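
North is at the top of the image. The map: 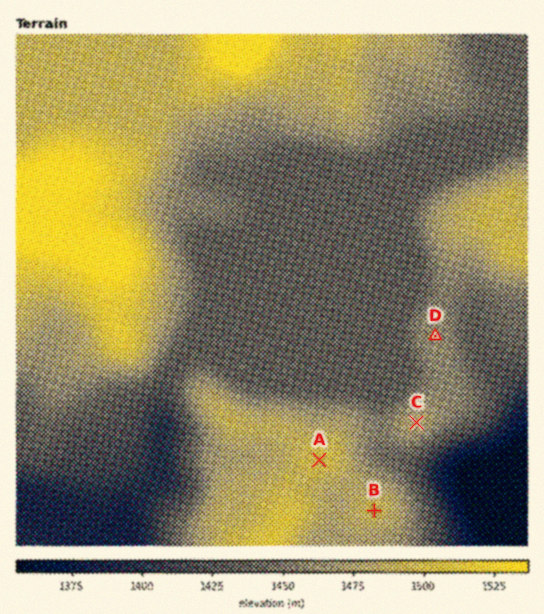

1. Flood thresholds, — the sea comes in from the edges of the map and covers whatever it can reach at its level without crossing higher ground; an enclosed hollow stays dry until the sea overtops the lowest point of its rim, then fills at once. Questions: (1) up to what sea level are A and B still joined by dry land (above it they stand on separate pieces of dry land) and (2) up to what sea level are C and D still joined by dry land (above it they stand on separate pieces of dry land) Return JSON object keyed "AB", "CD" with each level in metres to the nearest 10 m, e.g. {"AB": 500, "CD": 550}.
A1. {"AB": 1480, "CD": 1460}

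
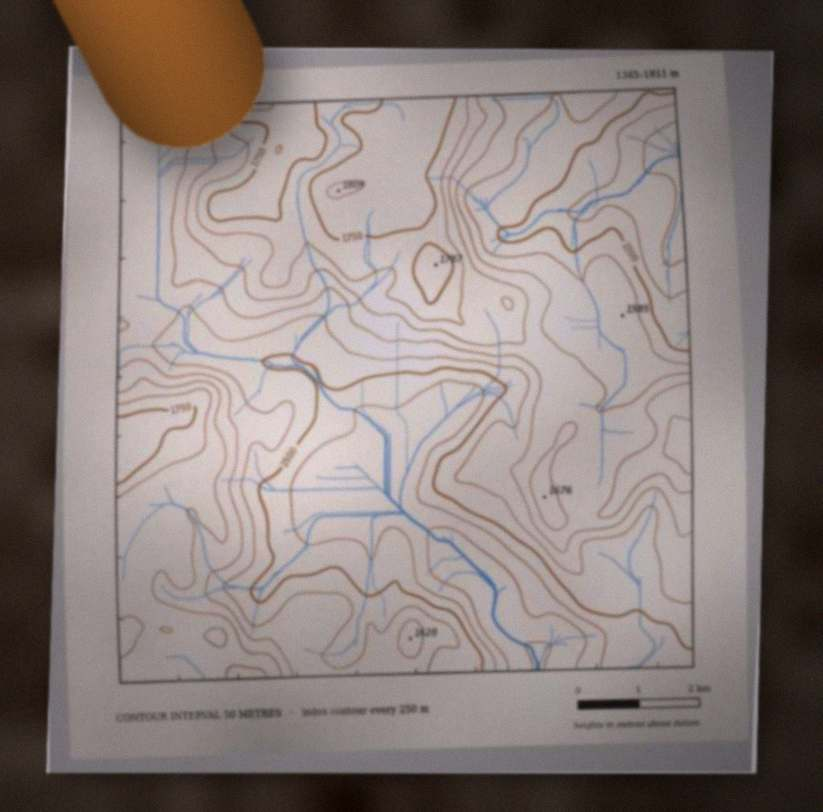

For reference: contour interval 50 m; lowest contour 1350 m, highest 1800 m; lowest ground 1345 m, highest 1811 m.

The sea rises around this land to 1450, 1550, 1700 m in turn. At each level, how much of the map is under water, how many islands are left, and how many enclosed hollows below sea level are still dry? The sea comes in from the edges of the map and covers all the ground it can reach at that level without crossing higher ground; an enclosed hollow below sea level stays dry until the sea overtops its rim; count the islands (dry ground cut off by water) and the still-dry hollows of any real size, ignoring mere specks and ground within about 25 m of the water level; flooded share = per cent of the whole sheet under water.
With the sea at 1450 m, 13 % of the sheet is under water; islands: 0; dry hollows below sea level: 0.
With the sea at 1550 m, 40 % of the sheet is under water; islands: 0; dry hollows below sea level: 0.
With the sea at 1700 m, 84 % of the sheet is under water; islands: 0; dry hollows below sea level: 0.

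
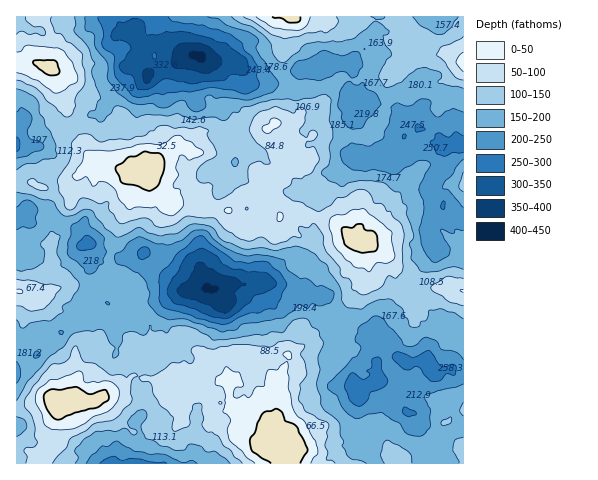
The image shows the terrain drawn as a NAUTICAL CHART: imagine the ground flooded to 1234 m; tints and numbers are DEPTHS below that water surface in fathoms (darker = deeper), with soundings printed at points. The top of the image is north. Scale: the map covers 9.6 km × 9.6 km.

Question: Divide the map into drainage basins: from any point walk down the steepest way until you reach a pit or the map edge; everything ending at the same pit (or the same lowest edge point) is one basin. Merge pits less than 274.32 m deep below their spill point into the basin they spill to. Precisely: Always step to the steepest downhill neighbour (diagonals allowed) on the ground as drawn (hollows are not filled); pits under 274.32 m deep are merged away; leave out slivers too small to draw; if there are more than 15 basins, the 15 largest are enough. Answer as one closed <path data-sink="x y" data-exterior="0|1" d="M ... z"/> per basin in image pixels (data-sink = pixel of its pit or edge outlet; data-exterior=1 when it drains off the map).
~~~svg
<path data-sink="200 57" data-exterior="0" d="M463 16l-446 0-1 167 13-1 12 6 19 2 4-1 11-12 9-5 6 0 9-8 31 8 9 0 10 9 4 11 14 14 6-4 20 1 11 8 6-3 20 3 8 7 13 4 8-2 17 2 5-7 5-3 27 2 9 5 7 0 22 17 10 3 4 6 17 3 12 16 5 10 5 4 13 3 13 7 10 0 11-4 12 7z"/><path data-sink="207 288" data-exterior="0" d="M102 164l-5 1-7 7-6 0-9 5-11 12-4 1-19-2-12-6-13 3 0 259 2 1 8 4 14 14 10-10 4-11 2-17 3-13-2-9 10-5 9 0 7 4 7 0 19-10 13-4 11-13 22 5 13 6 4-8 4-2 7 3 6 7 6 0 7-5-4-14 5-10 7 0 15 10 5-9 8 2 7-4 7-2 20 21 0 11 8 11 0 7-12 27 0 7 16 14 6 12 174-1 0-171-2-2-11-6-11 4-10 0-13-7-13-3-5-4-5-10-12-16-17-3-4-6-10-3-22-17-7 0-9-5-27-2-5 3-5 7-7 0-4-2-14 2-13-4-8-7-16-3-10 3-11-8-20-1-6 4-14-14-4-11-8-7-33-6z"/><path data-sink="132 463" data-exterior="1" d="M136 375l-3 0-11 13-13 4-19 10-7 0-7-4-9 0-8 3-2 2 2 9-3 13-2 17-4 11-10 10 249 0-2-8-8-9-20-3-20-13 0-16-6-4 0-8-3-6 0-17-10 2-7 11-5 3-8 0-6-9-5 0-8 12-9-3-3-9-7-4z"/>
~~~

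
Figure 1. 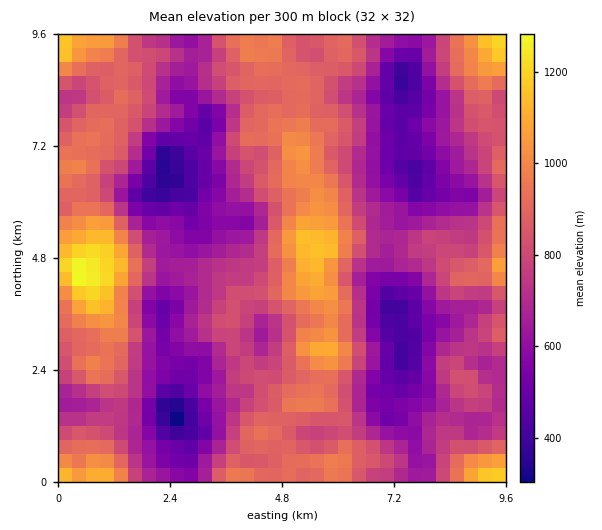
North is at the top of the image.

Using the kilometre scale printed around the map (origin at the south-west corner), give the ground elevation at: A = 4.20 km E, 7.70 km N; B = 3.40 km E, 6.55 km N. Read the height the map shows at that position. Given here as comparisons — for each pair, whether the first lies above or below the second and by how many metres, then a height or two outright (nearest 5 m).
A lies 340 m above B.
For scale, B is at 540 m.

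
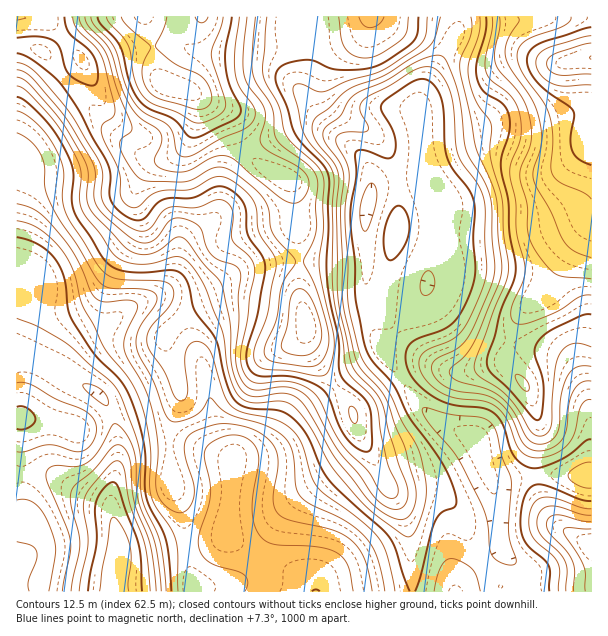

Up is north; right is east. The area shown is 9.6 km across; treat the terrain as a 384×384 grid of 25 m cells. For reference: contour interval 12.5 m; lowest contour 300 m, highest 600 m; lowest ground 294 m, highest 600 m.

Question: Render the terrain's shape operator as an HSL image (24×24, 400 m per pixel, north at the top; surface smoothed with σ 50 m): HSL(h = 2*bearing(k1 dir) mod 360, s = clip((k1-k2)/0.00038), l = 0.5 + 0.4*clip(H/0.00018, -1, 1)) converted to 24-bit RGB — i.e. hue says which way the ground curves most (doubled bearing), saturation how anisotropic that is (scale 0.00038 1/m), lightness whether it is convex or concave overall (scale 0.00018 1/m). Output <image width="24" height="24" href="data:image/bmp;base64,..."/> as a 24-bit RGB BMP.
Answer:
<image width="24" height="24" href="data:image/bmp;base64,Qk32BgAAAAAAADYAAAAoAAAAGAAAABgAAAABABgAAAAAAMAGAAATCwAAEwsAAAAAAAAAAAAAdHad4MaTjZVbJTpyJiuNMhxo2vCku9Kkg3evknukiHySinF/YFp0ZGt6aFp5kXdd6O+aT055U1RweK2MioKyUjyQLTl46+GVZ39h1cORvZKUKER7ExBCTyhj2fuflb9fX2JxkVpnl15Ug2dccWtkWmViXVVffptc4OuYVEiAZXqQXa1qdTZldx81OlEntvOCgaGSmM2RtI2TVC2PGwIxnoYxxf57mLdcSllph1iCp3Z7kHR/gG13a1JnYkJEj8EtoOxhQkB3daN5YJ+jPhuCtXXd0Pj7uu//orObsat5nF1GQSNUEwAz6N6yxO6shLKBPVSEVVaLp4WaqXOenV6TgESKoEyi2vXPd+amNT2HgbyVW06UJCt3d+Wtpu+sMUNjsq9RmEdBwU4xKWVvAAwz8vPV5u/QhoykSEGJUFyDhniKpmebsFGfikuRb8ui0frRiFXASU+ld6ePZDp1QV95dt4NeXkORDYepaZLcUVVyJ9+Sa23ABIzse9a7fKWeltYZEtoTVFic2xZc1RglT1vsFVXl/iSft5vbEyObJKqjFSKYTZ6rCNu+ZsATp4RKmlSnpGvW2y5vtXTonHRAQBSh91j781kdU1CbkY+PzghX3IyTFQ+dEpyvd2v2PvPTrWUVmupfTdodjc7Ry1QcRpr+e7SxO7qDC2ioKu4bpm8jbinqSGpTBhyi7ds3LWTd56+qwHJ3FFJLKRNMlZsTaqYtu+z4vLZVY/BRhA+WgcNflsbIRITJms44P/MrrZvJBdRqp2DgWNaeD4uPQ8jRXlQb6xovt2dY0StNABT+9XQvG5VHz4wCfsqkP+rmdmmlwWBWABP0XfSu6viUy3klv/n3fbVqEqIQSNdl3FBgERCgDZrflKwaafBjbJ9ntZ5ViZsCgNg79zd+NP4oa7usPS8I/8zGStFRwlCR17Xu9zslWXowZrln+Crs4ZYp0F/dDucg3plg2uJXVGQgMapM1TC28DTwJWHVilwEl92bsp01aSz1Ze46vXWfOvEHQMwPnB/QL6DVIRaSzVu0m143I1Ul39Gdl9RWWmHfZqiXFiomVqlo8BPGlg2Vqo+2GyQhj2sSYCcQ5xgmYRa1ceO6f/MaxuJMAVZd6l8UXxnVGxTKkdYoE2z8ra+yImcdoabSm55fYaaWD90mk992Hdcf3EzGksNRnIijFVWVphwUY2YdX2V0um2/fSzXxlvDhFVuKKAXGp4aXR1O2FrK2Rl1Jp63ZqavXilh0uReVxOWDdYcEdTxot3xpKrgrGRJ4qJh4hUgLFdL1A/ZpA42ew4/ORpOzarBQdMyqFwV3x9aW17UltzLjZSpJU32cJSn11fm3efblReXD1oYIh1lbFyv2hQu9mWKFGaTp+3nI++fD62eK53utCN6fetIpauBgA02K+VXpWkWWKHVFWINyJ/wZ9+vcuYjH+UloOGWFuKPUGmnnW1sEhrvtmTqd6PNCRGNKMuO2pZbE2BubyBs8J8+PvQIB+DAggxzcqNtHGqU1OFV1d/Hxlbzs+LwrSCjHdwjJyPY3ixM2KzWkvAwKnZ6eHR3UdngD93X8ZGHyo0V1w1lMlFsdOC6fWvYCqUBBEvjr5Ro2habFZ2ZkBcJhw3r9RcuKpvkKFwe4lecXSMRjdkUDctl5Mu18VYz3/UyJ7XvJCaHSeGf97grO/q1fHv3uHtvjz5JgZVfblWa12Kc0aDjjSIOJO2mdjBt5++uIiZlX2GdFNfTxxNiktPg9ufqOLBS0WT0VF805GCOI+hMdRJNNUsaNc8hVUaMwARjC2DgdCdV1CJRjeIkmC2ccirW5J8iltWu411k5moWy5UYC1efuGYf+ewjhAwbC4ITHUb38l7aKqsc9KkZtd+jHkyfRIvOZijd9nLilufb1aCNjN0qUtopb1VREJUjHNTocNpiJxzOBhQd9CmpfbHYRqCmQdq7+rcp+Dvu+bgoODff9DYuHvCbRFuw0drvKU0NzwMNFIURGZKOytTlUdNz6hpPDhKnZpDq9oraX46Glh+oPy1RLKaJwEygdiP1/TYicXCtpx/wa1nY3NBXh0qZSxgkHWj3mWv2HeybsNADC4aIUVUSZzD2Z61ZD63nZrQ5sTIfF24ptH/n9/eMAcjJwwad/5Ipt1RgHlPpoJAzsZSWoGBQzaOamuzYlqkrW+0zq7M7LjkbH/cALPADnOUznG7jbDWi+jyzMvy39H6iI8udhdJvADl0N/3oejDnsOMUFiIuIaAzNKfXIGPOEpxYmV0Ylh5kWmKtamSrZ+Zx9SsKSuUEyxFX28p0u5MP3kZPEYNdHsH"/>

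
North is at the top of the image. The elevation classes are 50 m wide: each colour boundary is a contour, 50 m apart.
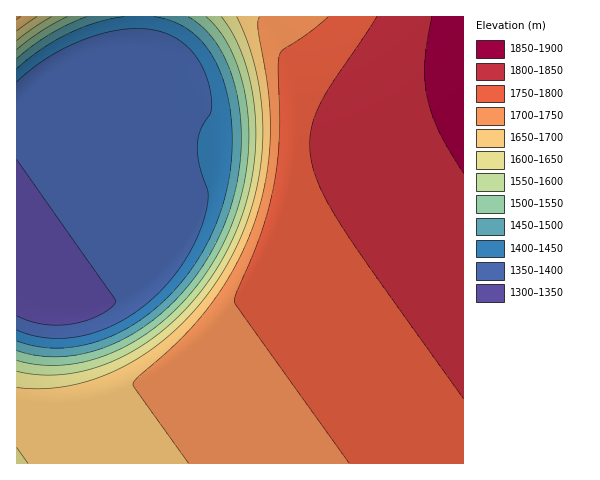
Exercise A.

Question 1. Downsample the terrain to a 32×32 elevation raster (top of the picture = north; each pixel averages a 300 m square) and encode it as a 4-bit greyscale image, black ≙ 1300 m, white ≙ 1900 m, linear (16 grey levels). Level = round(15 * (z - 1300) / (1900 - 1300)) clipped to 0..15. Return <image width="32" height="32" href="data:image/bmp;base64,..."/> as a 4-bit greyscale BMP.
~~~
<image width="32" height="32" href="data:image/bmp;base64,Qk12AgAAAAAAAHYAAAAoAAAAIAAAACAAAAABAAQAAAAAAAACAAATCwAAEwsAABAAAAAAAAAAAAAAABEREQAiIiIAMzMzAERERABVVVUAZmZmAHd3dwCIiIgAmZmZAKqqqgC7u7sAzMzMAN3d3QDu7u4A////AJmZmZqqqqqqq7u7u7vMzMyZmZmaqqqqqru7u7u8zMzMmZmZqqqqqqu7u7u7zMzMzJmZmqqqqqq7u7u7u8zMzMyZmZqqqqqqu7u7u7zMzMzMmZmZqqqqq7u7u7vMzMzMzYd3iJmqqru7u7u8zMzMzM1lVWZ4maq7u7u7vMzMzMzdRDNEVniau7u7u8zMzMzN3SIiIjRWiau7u7zMzMzM3d0REREiNGeau7u8zMzMzN3dERERESNGebu7zMzMzM3d3RERERESNGirvMzMzMzd3d0RERERIiNGirzMzMzM3d3dEREREiIiNXm8zMzMzd3d3RERERIiIiRorMzMzN3d3d0REREiIiIjV5vMzMzd3d3dERESIiIiI0abzMzN3d3d3REREiIiIiI1iszM3d3d3d4RESIiIiIiNXq8zN3d3d3eERIiIiIiIzR5vM3d3d3d7hESIiIiIiM0abzN3d3d3u4RIiIiIiIjNGm8zd3d3d7uEiIiIiIiIzRovM3d3d3u7hIiIiIiIiI0aLzN3d3d7u4iIiIiIiIiNGm8zN3d3e7uIiIiIiIiIjV5vMzd3d3u7iIiIiIiIiI1ebzMzd3d7u5DIiIiIiIjRoq8zM3d3e7uVDIiIiIiM1aKu8zM3d3u7nZUMiIiIzRnmru8zM3d7u6YdVQzMzRWeJqru7zM3d7u"/>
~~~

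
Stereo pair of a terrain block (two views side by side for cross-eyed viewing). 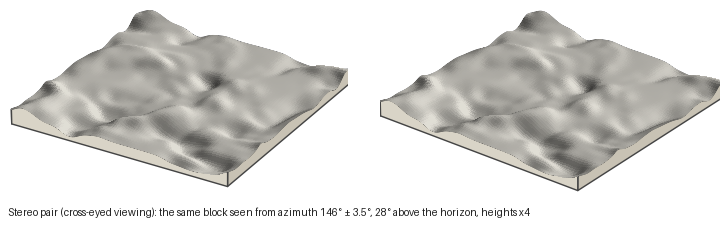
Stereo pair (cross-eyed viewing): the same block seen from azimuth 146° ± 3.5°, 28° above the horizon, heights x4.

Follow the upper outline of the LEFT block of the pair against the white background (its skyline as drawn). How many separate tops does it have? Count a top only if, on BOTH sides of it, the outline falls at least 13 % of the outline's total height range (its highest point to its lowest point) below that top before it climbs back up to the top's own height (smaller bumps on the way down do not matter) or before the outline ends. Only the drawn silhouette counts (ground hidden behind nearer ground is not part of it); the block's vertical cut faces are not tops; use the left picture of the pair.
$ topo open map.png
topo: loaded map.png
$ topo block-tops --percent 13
1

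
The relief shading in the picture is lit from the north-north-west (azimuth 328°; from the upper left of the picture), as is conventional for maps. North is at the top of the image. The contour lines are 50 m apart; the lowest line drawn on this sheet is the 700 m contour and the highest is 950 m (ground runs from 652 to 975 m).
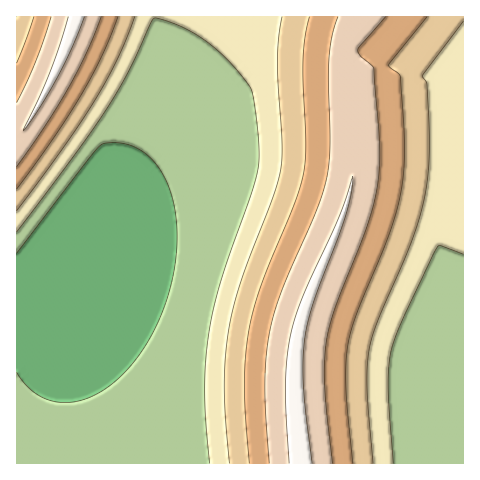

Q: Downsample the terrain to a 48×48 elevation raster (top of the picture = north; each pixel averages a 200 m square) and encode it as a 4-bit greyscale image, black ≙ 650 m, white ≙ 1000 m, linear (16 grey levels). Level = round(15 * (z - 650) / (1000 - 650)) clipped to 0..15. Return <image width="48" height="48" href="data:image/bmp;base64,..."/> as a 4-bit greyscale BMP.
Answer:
<image width="48" height="48" href="data:image/bmp;base64,Qk32BAAAAAAAAHYAAAAoAAAAMAAAADAAAAABAAQAAAAAAIAEAAATCwAAEwsAABAAAAAAAAAAAAAAABEREQAiIiIAMzMzAERERABVVVUAZmZmAHd3dwCIiIgAmZmZAKqqqgC7u7sAzMzMAN3d3QDu7u4A////ADMzMzMzMzMzM0RFZ4mrze3LqYdlRERERDMzMzMzMzMzM0RFZ4mrze3LqYdlRERERDMzMzMzMzMzMzRFZ4mrze3LqYdlRERERDMzMzMzMzMzMzRFZ4mrze3LqYdlRERERDMyIiMzMzMzMzRFZ4mrzd3LqYdlRERERDIiIiIjMzMzMzRWeJmrzdy7qYdlRERERCIiIiIiIzMzMzRWeJq8zdy6mYdlRERERCIiIiIiIjMzMzRWeJq8zdy6mIdlRERERCIiIiIiIiMzMzRWeJq8zdy6mHdlRERERCIiIiIiIiMzMzRWeJq8zdy6mHdlRERERCIiEREiIiIzMzRWeJqrzdy6mHdlRERERCIhERERIiIjMzNFZ4mrzdy6mIdlRERERCIREREREiIjMzNFZ4mrzdy6mYdlRERERCIRERERESIiMzNFZ4mrzdy7qYdlRERERCERERERESIiMzNFZ4mrzd3LqYdmVERERCERERERERIiIzNFZ4mrzd3LqYh2VERERCEREQABEREiIzNFZ4mqvN3Lqph2VURERCEREAAAEREiIzM0VniavN3Muph3ZURERCEREAAAAREiIjM0VniavM3cupmHZVRERCEREAAAARESIjM0Vniaq83cu6mHZlRERCEREAAAARESIjM0VneJq83cy6mIdlRERCEREAAAABESIjMzRWeJq7zdy6qYdmVERCEREAAAABESIjMzRWeJmrzdzLqYh2VERCIREAAAABESIjMzRVZ4mrvN3LqZh2VURDIREQAAARESIjMzRFZ4mavN3Luph3ZUREMhERAAARESIjMzNFZ3iavM3MupiHZURFQyEREAERESIjMzNEVniaq83cupmHZVRGVDERERERESIjMzREVniJq8zcuqmHZlRHZTIREREREiIjMzREVmeJq7zcy6mHdlRIdkMhEREREiIjMzRERWeJmrzcy6mIdlVJh1QyERERIiIzMzRERWeImrzdy6mYdlVKl2VDIhEiIiIzMzRERWd4mrzNy6mYdlVLqHZTIiIiIiMzM0RERWZ4mrvNy6mYdlVMqYdkMiIiIiMzM0RERWZ4mrvNy6mYdlVcuphlQyIiIjMzM0RERWZ4mrvNy6mYdlVdy6h2VDIiMzMzNERERWZ4mrvNy6mYdlVc3KmHZDMzMzMzNERERWd4mrvMy6mYdlVc3LqYZUMzMzMzRERERWd4mrvMy6mYdlVbzcuodlQzMzM0RERERWd4mrvMy6mIdlVbzduph2QzMzNERERERWeImrzMy6mIdlVavNy6l2VDM0RERERERWeImrzMu6mIdlVavN3KmHZURERERERERWeImrzMu6mHdlVZq83LqYZUREREREREVWeImrzMupiHdmVZq83cqYdlREREREREVWeImrvMqpmId2ZYm83cupdlREREREREVWeImrvLqpmIh3Zomrzdyph2REREREREVWd4mqvMuqmYh3Znmrzdy6h2VEREREREVWd4mqvMu6qZiHdnibzdy6mHVERERERVVWZ4mavMy7qpmIdw=="/>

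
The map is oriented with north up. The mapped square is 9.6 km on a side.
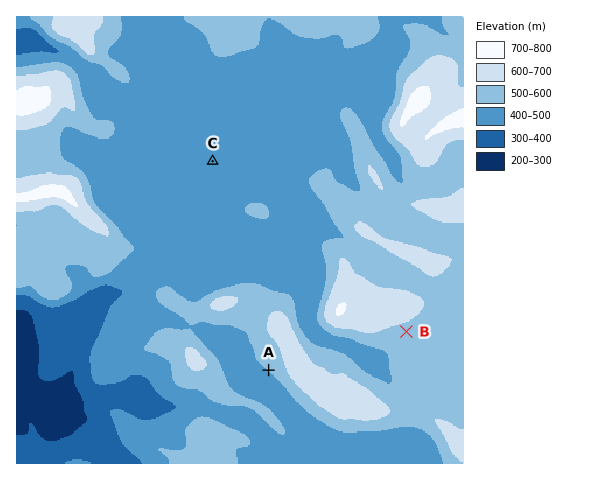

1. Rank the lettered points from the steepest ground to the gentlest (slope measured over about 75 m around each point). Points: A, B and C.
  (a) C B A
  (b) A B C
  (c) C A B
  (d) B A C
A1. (b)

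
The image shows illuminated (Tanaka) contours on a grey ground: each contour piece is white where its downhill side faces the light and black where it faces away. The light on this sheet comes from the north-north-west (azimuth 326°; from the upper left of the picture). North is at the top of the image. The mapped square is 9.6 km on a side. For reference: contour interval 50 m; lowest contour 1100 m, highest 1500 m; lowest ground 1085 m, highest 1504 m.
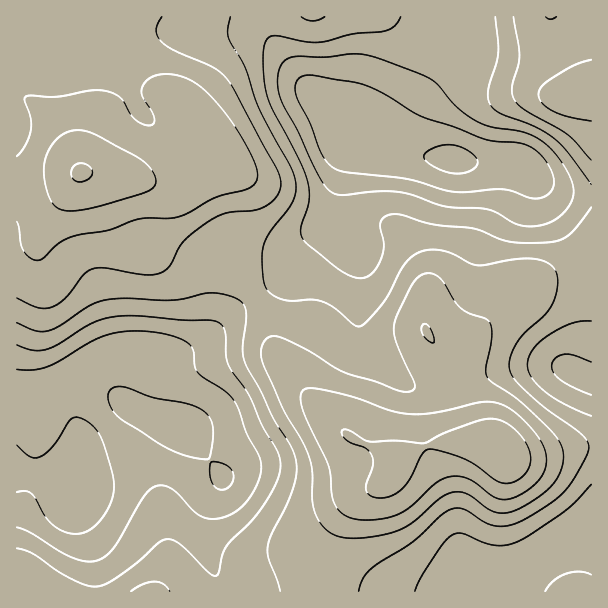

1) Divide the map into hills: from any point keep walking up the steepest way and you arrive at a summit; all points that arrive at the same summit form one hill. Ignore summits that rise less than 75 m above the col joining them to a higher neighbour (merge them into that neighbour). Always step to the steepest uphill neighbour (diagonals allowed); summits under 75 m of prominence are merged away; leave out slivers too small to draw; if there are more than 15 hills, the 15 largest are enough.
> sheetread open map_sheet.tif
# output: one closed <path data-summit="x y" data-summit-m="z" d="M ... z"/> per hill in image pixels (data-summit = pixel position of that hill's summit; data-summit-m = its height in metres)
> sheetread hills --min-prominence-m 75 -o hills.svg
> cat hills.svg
<path data-summit="81 173" data-summit-m="1504" d="M464 16l-448 1 1 575 205-1-14-39-2-28 8-27 9-20-29-37-11-12-55-25-7-7-3-7 2-14 4-9 10-8 9-3 36-1 19-8 44-42 39-24 9-10 17-24 24-22 3-6 6-38 10-34 7-4 38 10 8 0 3-21 9-21 45-57 4-21z"/><path data-summit="501 452" data-summit-m="1500" d="M357 142l-7 4-4 10-12 62-3 6-24 22-17 24-9 10-39 24-44 42-19 8-36 1-9 3-10 8-6 14 2 13 8 10 55 25 11 12 29 37-9 20-8 27 2 28 14 40 246 0 4-11 8-9 17-7 36-9 59-35 0-245-40-61-17-39-11-12-9-2-41 1-33-6-28-1z"/><path data-summit="591 90" data-summit-m="1385" d="M591 16l-126 0-2 28-3 9-45 57-9 21-3 21 10 4 28 1 33 6 41-1 13 6 12 13 14 9 15 4 22 2z"/>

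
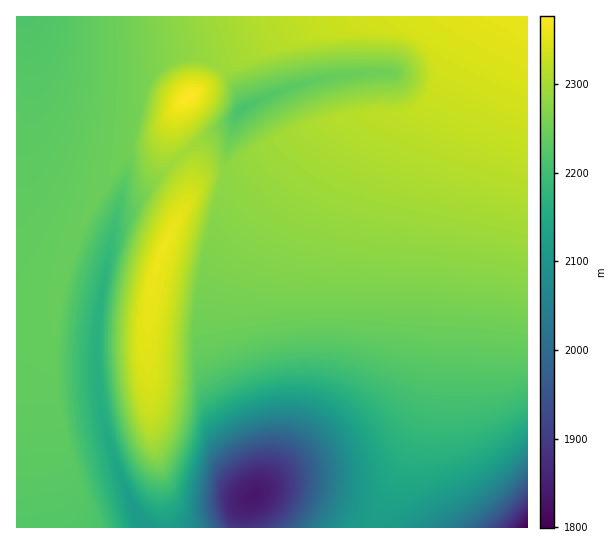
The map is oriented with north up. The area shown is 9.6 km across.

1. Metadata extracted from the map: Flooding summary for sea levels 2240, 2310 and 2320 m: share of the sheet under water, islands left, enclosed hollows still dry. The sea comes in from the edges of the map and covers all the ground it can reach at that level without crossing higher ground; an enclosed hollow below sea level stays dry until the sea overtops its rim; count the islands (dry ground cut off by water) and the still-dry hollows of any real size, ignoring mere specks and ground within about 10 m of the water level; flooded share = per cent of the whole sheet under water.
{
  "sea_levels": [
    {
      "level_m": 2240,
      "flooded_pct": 42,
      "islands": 0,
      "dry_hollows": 1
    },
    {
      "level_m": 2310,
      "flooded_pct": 84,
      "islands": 2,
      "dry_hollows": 0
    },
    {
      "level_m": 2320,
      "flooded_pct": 88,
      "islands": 2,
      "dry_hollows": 0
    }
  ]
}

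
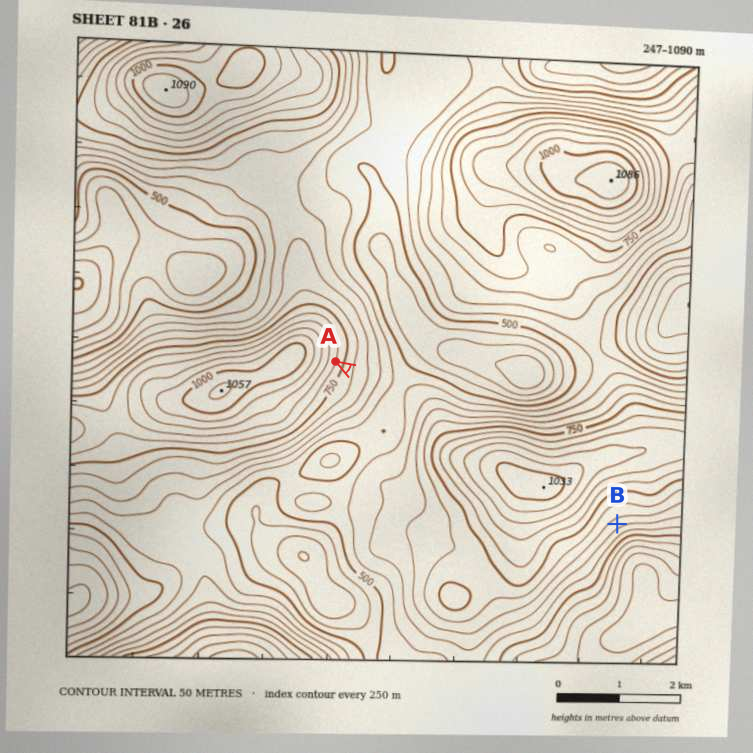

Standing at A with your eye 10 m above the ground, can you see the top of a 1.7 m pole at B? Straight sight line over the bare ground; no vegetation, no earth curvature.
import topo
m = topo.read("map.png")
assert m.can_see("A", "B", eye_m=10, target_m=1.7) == False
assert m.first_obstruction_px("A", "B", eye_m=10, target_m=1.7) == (452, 429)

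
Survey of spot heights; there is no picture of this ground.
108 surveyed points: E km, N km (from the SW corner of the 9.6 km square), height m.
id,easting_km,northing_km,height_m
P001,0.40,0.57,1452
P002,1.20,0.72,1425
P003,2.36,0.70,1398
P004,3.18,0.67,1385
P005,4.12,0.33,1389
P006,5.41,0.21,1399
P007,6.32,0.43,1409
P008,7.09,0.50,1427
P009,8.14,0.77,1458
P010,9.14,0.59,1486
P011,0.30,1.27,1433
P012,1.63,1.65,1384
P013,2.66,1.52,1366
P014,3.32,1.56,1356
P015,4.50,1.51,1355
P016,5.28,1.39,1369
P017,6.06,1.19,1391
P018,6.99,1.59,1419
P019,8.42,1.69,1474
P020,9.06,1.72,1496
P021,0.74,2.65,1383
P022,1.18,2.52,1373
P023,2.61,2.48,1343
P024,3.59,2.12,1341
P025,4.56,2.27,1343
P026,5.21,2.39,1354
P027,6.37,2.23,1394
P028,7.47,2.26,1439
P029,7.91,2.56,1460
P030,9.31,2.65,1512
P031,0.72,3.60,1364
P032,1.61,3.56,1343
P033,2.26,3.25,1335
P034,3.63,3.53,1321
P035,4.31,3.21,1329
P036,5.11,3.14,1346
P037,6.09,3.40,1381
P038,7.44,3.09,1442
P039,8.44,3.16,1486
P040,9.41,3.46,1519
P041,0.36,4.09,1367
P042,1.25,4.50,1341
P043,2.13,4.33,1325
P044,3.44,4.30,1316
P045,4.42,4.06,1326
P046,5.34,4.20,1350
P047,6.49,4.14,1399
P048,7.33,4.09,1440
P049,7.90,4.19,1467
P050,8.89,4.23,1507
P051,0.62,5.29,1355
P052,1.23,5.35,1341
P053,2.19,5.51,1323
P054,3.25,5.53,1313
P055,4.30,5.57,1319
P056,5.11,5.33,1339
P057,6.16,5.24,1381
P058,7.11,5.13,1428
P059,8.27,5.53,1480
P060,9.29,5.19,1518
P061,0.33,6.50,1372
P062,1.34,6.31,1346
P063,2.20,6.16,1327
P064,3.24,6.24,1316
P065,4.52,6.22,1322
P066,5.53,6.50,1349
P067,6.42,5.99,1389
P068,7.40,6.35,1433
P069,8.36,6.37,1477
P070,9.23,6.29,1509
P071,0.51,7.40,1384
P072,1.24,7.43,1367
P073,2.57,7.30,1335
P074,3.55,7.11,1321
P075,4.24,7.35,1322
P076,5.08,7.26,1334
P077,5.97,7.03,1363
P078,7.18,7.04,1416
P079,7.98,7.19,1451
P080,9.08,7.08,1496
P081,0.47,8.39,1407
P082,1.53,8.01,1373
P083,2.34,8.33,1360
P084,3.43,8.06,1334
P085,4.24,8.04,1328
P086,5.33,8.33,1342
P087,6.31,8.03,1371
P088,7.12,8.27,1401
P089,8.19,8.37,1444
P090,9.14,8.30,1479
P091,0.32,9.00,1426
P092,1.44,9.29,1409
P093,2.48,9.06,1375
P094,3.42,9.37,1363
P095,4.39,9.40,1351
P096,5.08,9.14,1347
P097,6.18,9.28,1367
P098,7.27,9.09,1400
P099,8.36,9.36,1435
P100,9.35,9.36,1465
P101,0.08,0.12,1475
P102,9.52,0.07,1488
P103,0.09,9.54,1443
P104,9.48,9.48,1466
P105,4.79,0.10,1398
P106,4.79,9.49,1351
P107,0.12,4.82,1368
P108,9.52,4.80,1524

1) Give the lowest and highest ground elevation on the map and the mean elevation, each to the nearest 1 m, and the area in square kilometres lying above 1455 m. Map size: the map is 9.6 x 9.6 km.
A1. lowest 1313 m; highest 1525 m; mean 1391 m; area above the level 15.7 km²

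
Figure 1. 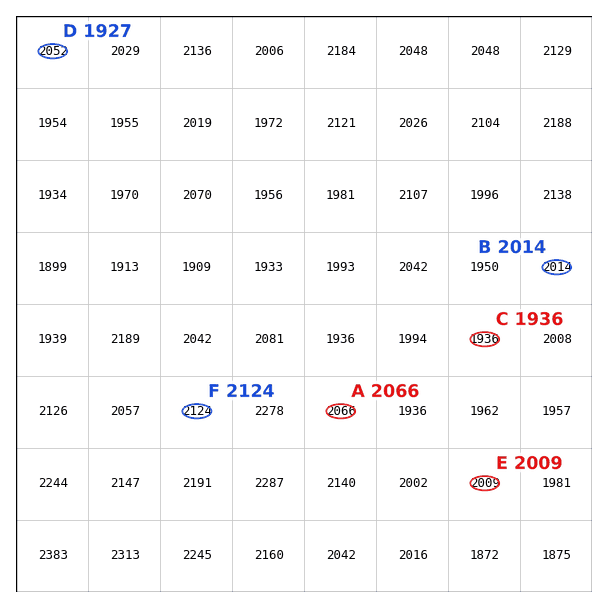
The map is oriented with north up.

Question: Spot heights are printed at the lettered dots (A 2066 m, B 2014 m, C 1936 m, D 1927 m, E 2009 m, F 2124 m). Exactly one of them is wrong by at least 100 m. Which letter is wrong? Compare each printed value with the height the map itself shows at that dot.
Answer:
D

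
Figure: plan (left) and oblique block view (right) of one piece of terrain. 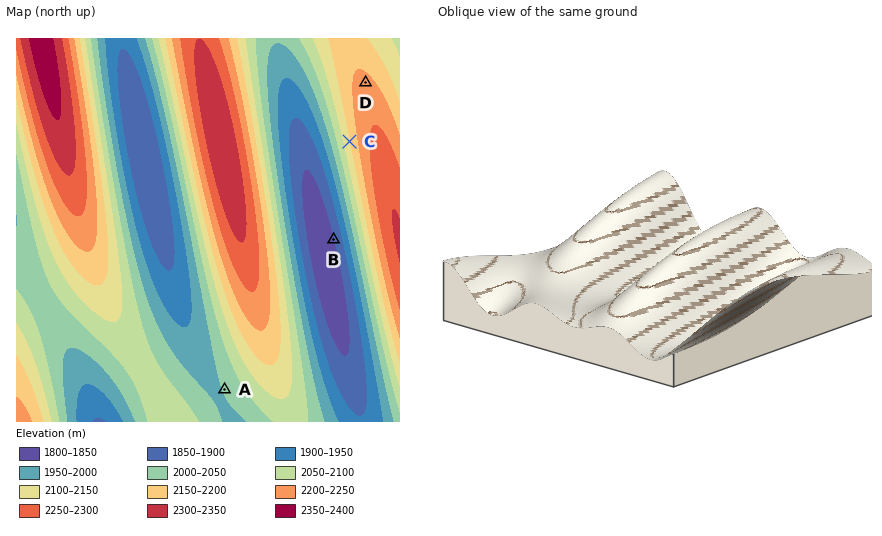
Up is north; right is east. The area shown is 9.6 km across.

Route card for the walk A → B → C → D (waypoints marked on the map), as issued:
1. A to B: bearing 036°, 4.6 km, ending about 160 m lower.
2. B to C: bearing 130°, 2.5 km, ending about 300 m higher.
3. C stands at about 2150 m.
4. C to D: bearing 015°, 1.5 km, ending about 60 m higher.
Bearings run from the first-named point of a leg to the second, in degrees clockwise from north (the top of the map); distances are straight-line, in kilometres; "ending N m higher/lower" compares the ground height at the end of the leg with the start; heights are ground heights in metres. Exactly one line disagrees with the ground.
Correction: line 2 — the bearing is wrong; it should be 009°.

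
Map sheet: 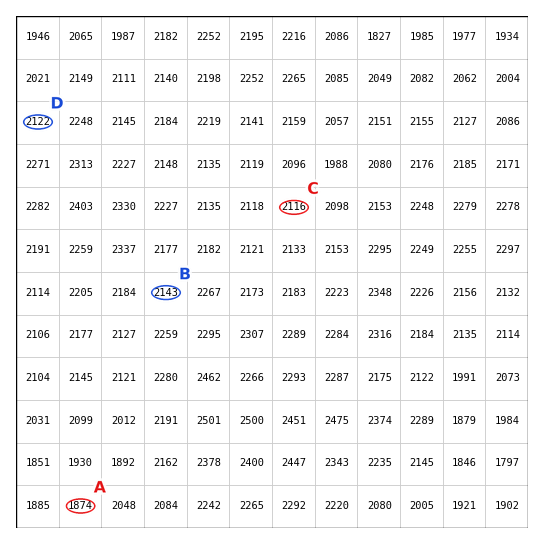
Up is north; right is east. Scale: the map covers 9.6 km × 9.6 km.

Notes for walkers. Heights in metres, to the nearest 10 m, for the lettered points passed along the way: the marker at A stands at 1870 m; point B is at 2140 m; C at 2120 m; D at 2120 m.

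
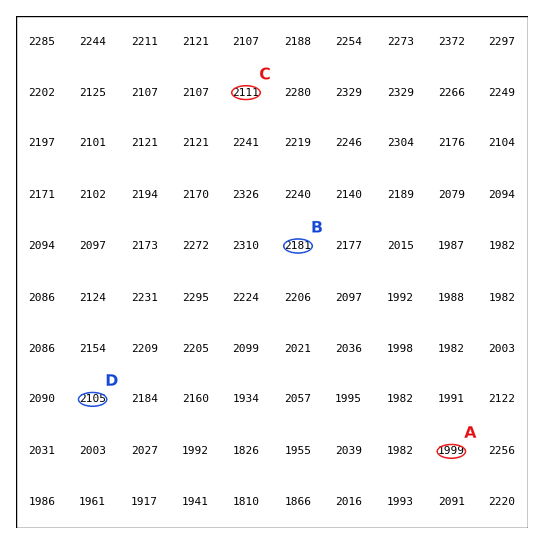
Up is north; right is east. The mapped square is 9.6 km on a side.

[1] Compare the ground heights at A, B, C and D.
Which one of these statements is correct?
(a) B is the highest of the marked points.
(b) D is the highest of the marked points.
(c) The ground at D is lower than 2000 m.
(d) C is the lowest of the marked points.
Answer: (a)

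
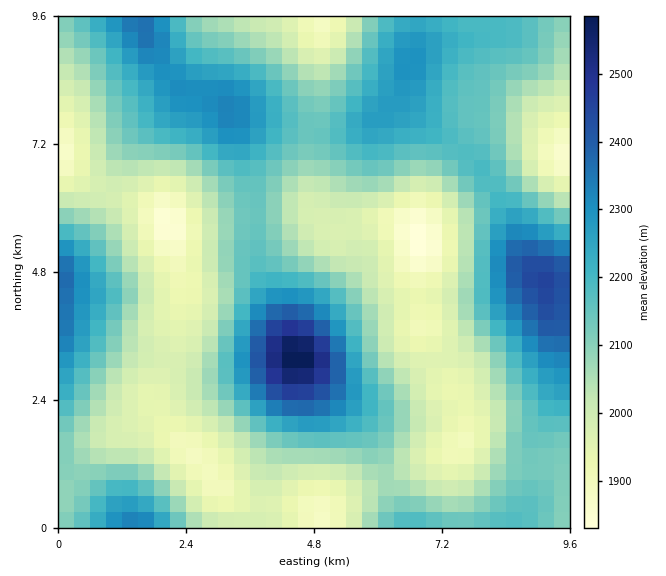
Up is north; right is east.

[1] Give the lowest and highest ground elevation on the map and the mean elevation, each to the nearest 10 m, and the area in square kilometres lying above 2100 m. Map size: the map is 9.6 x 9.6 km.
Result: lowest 1820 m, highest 2600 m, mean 2110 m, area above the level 47.3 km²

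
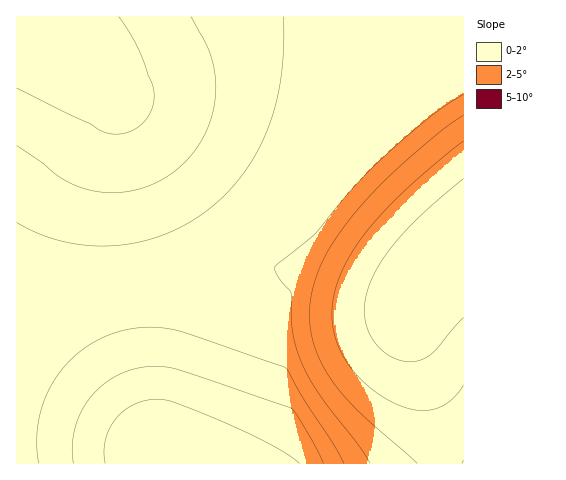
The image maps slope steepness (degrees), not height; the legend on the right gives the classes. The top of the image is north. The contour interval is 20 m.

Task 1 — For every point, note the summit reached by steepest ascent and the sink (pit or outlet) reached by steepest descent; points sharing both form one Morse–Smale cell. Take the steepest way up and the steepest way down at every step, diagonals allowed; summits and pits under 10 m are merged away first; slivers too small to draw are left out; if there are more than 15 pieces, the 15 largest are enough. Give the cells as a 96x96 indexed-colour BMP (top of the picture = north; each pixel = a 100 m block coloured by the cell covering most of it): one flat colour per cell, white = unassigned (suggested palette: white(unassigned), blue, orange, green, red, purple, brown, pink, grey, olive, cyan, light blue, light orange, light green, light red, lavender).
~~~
<image width="96" height="96" href="data:image/bmp;base64,Qk12EgAAAAAAAHYAAAAoAAAAYAAAAGAAAAABAAQAAAAAAAASAAATCwAAEwsAABAAAAAAAAAA////ALR3HwAOf/8ALKAsACgn1gC9Z5QAS1aMAMJ34wB/f38AIr28AM++FwDox64AeLv/AIrfmACWmP8A1bDFACIiIiIiIiIiIiIiIiIiIiIiIiIiIiIiIiIiIiIiIiIiIiIiIiIiIiIiIiIiIiIiIiIiIiIiIiIiIiIiIiIiIiIiIiIiIiIiIiIiIiIiIiIiIiIiIiIiIiIiIiIiIiIiIiIiIiIiIiIiIiIiIiIiIiIiIiIiIiIiIiIiIiIiIiIiIiIiIiIiIiIiIiIiIiIiIiIiIiIiIiIiIiIiIiIiIiIiIiIiIiIiIiIiIiIiIiIiIiIiIiIiIiIiIiIiIiIiIiIiIiIiIiIiIiIiIiIiIiIiIiIiIiIiIiIiIiIiIiIiIiIiIiIiIiIiIiIiIiIiIiIiIiIiIiIiIiIiIiIiIiIiIiIiIiIiIiIiIiIiIiIiIiIiIiIiIiIiIiIiIiIiIiIiIiIiIiIiIiIiIiIiIiIiIiIiIiIiIiIiIiIiIiIiIiIiIiIiIiIiIiIiIiIiIiIiIiIiIiIiIiIiIiIiIiIiIiIiIiIiIiIiIiIiIiIiIiIiIiIiIiIiIiIiIiIiIiIiIiIiIiIiIiIiIiIiIiIiIiIiIiIiIiIiIiIiIiIiIiIiIiIiIiIiIiIiIiIiIiIiIiIiIiIiIiIiIiIiIiIiIiIiIiIiIiIiIiIiIiIiIiIiIiIiIiIiIiIiIiIiIiIiIiIiIiIiIiIiIiIiIiIiIiIiIiIiIiIiIiIiIiIiIiIiIiIiIiIiIiIiIiIiIiIiIiIiIiIiIiIiIiIiIiIiIiIiIiIiIiIiIiIiIiIiIiIiIiIiIiIiIiIiIiIiIiIiIiIiIiIiIiIiIiIiIiIiIiIiIiIiIiIiIiIiIiIiIiIiIiIiIiIiIiIiIiIiIiIiIiIiIiIiIiIiIiIiIiIiIiIiIiIiIiIiIiIiIiIiIiIiIiIiIiIiIiIiIiIiIiIiIiIiIiIiIiIiIiIiIiIiIiIiIiIiIiIiIiIiIiIiIiIiIiIiIiIiIiIiIiIiIiIiIiIiIiIiIiIiIiIiIiIiIiIiIiIiIiIiIiIiIiIiIiIiIiIiIiIiIiIiIiIiIiIiIiIiIiIiIiIiIiIiIiIiIiIiIiIiIiIiIiIiIiIiIiIiIiIiIiIiIiIiIiIiIiIiIiIiIiIiIiIiIiIiIiIiIiIiIiIiIiIiIiIiIiIiIiIiIiIiIiIiIiIiIiIiIiIiIiIiIiIiIiIiIiIiIiIiIiIiIiIiIiIiIiIiIiIiIiIiIiIiIiIiIiIiIiIiIiIiIiIiIiIiIiIiIiIiIiIiIiIiIiIiIiIiIiIiIiIiIiIiIiIiIiIiIiIiIiIiIiIiIiIiIiIiIiIiIiIiIiIiIiIiIiIiIiIiIiIiIiIiIiIiIiIiIiIiIiIiIiIiIiIiIiIiIiIiIiIiIiIiIiIiIiIiIiIiIiIiIiIiIiIiIiIiIiIiIiIiIiIiIiIiIiIiIiIiIiIiIiIiIiIiIiIiIiIiIiIiIiIiIiIiIiIiIiIiIiIiIiIiIiIiIiIiIiIiIiIiIiIiIiIiIiIiIiIiIiIiIiIiIiIiIiIiIiIiIiIiIiIiIiIiIiIiIiIiIiIiIiIiIiIiIiIiIiIiIiIiIiIiIiIiIiIiIiIiIiIiIiIiIiIiIiIiIiIiIiIiIiIiIiIiIiIiIiIiIiIiIiIiIiIiIiIiIiIiIiIiIiIiIiIiIiIiIiIiIiIiIiIiIiIiIiIiIiIiIiIiIiIiIiIiIiIiIiIiIiIiIiIiIiIiIiIiIiIiIiIiIiIiIiIiIiIiIiIiIiIiIiIiIiIiIiIiIiIiIiIiIiIiIiIiIiIiIiIiIiIiIiIiIiIiIiIiIiIiIiIiIiIiIiIiIiIiIiIiIiIiIiIiIiIiIiIiIiIiIiIiIiIiIiIiIiIiIiIiIiIiIiIiIiIiIiIiIiIiIiIiIiIiIiIiIiIiIiIiIiIiIiIiIiIiIiIiIiIiIiIiIiIiIiIiIiIiIiIiIiIiIiIiIiIiIiIiIiIiIiIiIiIiIiIiIiIiIiIiIiIiIiIiIiIiIiIiIiIiIiIiIiIiIiIiIiIiIiIiIiIiIiIiIiIiIiIiIiIiIiIiIiIiIiIiIiIiIiIiIiIiIiIiIiIiIiIiIiIiIiIiIiIiIiIiIiIiIiIiIiIiIiIiIiIiIiIiIiIiIiIiIiIiIiIiIiIiIiIiIiIiIiIiIiIiIiIiIiIiIiIiIiIiIiIiIiIiIiIiIhERIiIiIiIiIiIiIiIiIiIiIiIiIiIiIiIiIiIiIiIiIiIiIiIiIiIiIiIiIiIiIhERERESIiIiIiIiIiIiIiIiIiIiIiIiIiIiIiIiIiIiIiIiIiIiIiIiIiIiIiIiIhEREREREREiIiIiIiIiIiIiIiIiIiIiIiIiIiIiIiIiIiIiIiIiIREREREiIiIiIhEREREREREREREiIiIiIiIiIiIiIiIiIiIiIiIiIiIiIiIiIiIRERERERESIiIiIhERERERERERERERERESIiIiIiIiIiIiIiIiIiIiIiIiIiIiIRERERERERERIiIiIhEREREREREREREREREREREREREiIiIiIiIiIiIiIiIiIiIREREREREREREREiIiIhERERERERERERERERERERERERERERERESIiIiIiIiIiIRERERERERERERERESIiIhERERERERERERERERERERERERERERERERERERIiIiIRERERERERERERERERERIiIhEREREREREREREREREREREREREREREREREREREREREREREREREREREREREREREiIhERERERERERERERERERERERERERERERERERERERERERERERERERERERERERERESIhERERERERERERERERERERERERERERERERERERERERERERERERERERERERERERERIhEREREREREREREREREREREREREREREREREREREREREREREREREREREREREREREREhEREREREREREREREREREREREREREREREREREREREREREREREREREREREREREREREREREREREREREREREREREREREREREREREREREREREREREREREREREREREREREREREREREREREREREREREREREREREREREREREREREREREREREREREREREREREREREREREREREREREREREREREREREREREREREREREREREREREREREREREREREREREREREREREREREREREREREREREREREREREREREREREREREREREREREREREREREREREREREREREREREREREREREREREREREREREREREREREREREREREREREREREREREREREREREREREREREREREREREREREREREREREREREREREREREREREREREREREREREREREREREREREREREREREREREREREREREREREREREREREREREREREREREREREREREREREREREREREREREREREREREREREREREREREREREREREREREREREREREREREREREREREREREREREREREREREREREREREREREREREREREREREREREREREREREREREREREREREREREREREREREREREREREREREREREREREREREREREREREREREREREREREREREREREREREREREREREREREREREREREREREREREREREREREREREREREREREREREREREREREREREREREREREREREREREREREREREREREREREREREREREREREREREREREREREREREREREREREREREREREREREREREREREREREREREREREREREREREREREREREREREREREREREREREREREREREREREREREREREREREREREREREREREREREREREREREREREREREREREREREREREREREREREREREREREREREREREREREREREREREREREREREREREREREREREREREREREREREREREREREREREREREREREREREREREREREREREREREREREREREREREREREREREREREREREREREREREREREREREREREREREREREREREREREREREREREREREREREREREREREREREREREREREREREREREREREREREREREREREREREREREREREREREREREREREREREREREREREREREREREREREREREREREREREREREREREREREREREREREREREREREREREREREREREREREREREREREREREREREREREREREREREREREREREREREREREREREREREREREREREREREREREREREREREREREREREREREREREREREREREREREREREREREREREREREREREREREREREREREREREREREREREREREREREREREREREREREREREREREREREREREREREREREREREREREREREREREREREREREREREREREREREREREREREREREREREREREREREREREREREREREREREREREREREREREREREREREREREREREREREREREREREREREREREREREREREREREREREREREREREREREREREREREREREREREREREREREREREREREREREREREREREREREREREREREREREREREREREREREREREREREREREREREREREREREREREREREREREREREREREREREREREREREREREREREREREREREREREREREREREREREREREREREREREREREREREREREREREREREREREREREREREREREREREREREREREREREREREREREREREREREREREREREREREREREREREREREREREREREREREREREREREREREREREREREREREREREREREREREREREREREREREREREREREREREREREREREREREREREREREREREREREREREREREREREREREREREREREREREREREREREREREREREREREREREREREREREREREREREREREREREREREREREREREREREREREREREREREREREREREREREREREREREREREREREREREREREREREREREREREREREREREREREREREREREREREREREREREREREREREREREREREREREREREREREREREREREREREREREREREREREREREREREREREREREREREREREREREREREREREREREREREREREREREREREREREREREREREREREREREREREREREREREREREREREREREREREREREREREREREREREREREREREREREREREREREREREREREREREREREREREREREREREREREREREREREREREREREREREREREREREREREREREREREREREREREREREREREREREREREREREREREREREREREREREREREREREREREREREREREREREREREREREREREREREREREREREREREREREREREREREREREREREREREREREREREREREREREREREREREREREREREREREREREREREREREREREREREREREREREREREREREREREREREREREREREREREREREREREREREREREREREREREREREREREREREREREREREREREREREREREREREREREREREREREREREREREREREREREREREREREREREREREREREREREREREREREREREREREREREREREREREREREREREREREREREREREREREREREREREREREREREREREREREREREREREREREREREREREREREREREREREREREREREREREREREREREREREREREREREREREREREREREREREREREREREREREREREREREREREREREREREREREREREREREREREREREREREREREREREREREREREREREREREREREREREREREREREREREREREREREREREREREREREREREREREREREREREREREREREREREREREREREREREREREREREREREREREREREREREREREREREREREREREREREREREREREREREREREREREREREREREREREREREREREREREREREREREREREREREQ=="/>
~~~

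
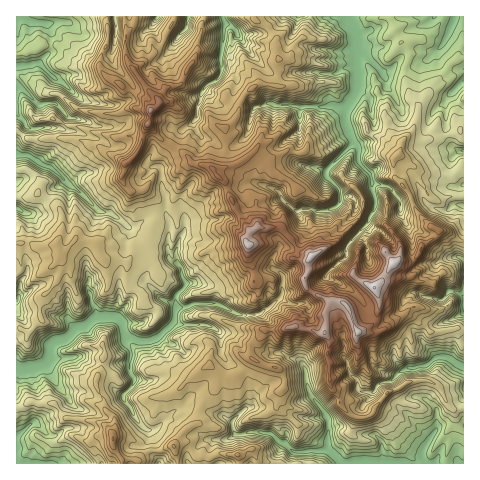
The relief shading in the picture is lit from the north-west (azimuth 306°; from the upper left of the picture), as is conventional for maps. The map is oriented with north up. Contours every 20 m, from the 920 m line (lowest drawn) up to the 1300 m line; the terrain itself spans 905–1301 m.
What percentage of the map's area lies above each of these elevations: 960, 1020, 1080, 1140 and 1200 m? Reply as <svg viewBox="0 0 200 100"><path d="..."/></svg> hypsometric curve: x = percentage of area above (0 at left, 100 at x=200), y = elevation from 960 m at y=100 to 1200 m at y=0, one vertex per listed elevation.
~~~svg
<svg viewBox="0 0 200 100"><path d="M168 100l-40-25-52-25-42-25-21-25"/></svg>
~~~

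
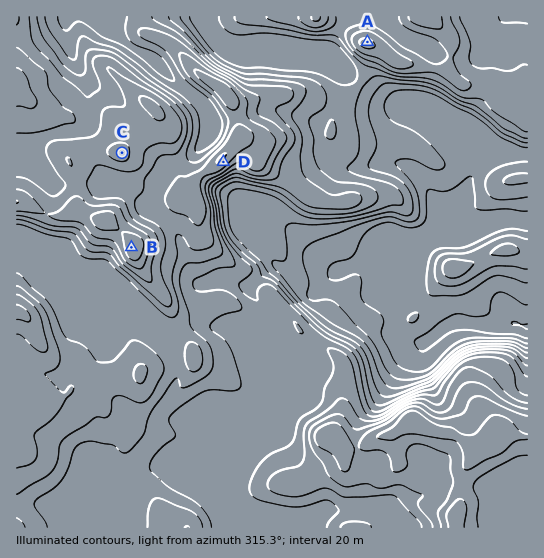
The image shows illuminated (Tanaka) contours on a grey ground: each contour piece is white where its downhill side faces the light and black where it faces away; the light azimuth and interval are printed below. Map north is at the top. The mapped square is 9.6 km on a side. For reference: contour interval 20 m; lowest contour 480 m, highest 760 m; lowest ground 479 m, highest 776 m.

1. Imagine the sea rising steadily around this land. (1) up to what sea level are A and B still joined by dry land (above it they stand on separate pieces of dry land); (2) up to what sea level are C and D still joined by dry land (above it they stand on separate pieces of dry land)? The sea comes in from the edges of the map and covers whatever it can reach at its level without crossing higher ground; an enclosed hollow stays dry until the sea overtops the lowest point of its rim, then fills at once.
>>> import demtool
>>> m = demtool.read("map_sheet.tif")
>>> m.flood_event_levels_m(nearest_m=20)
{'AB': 580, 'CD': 700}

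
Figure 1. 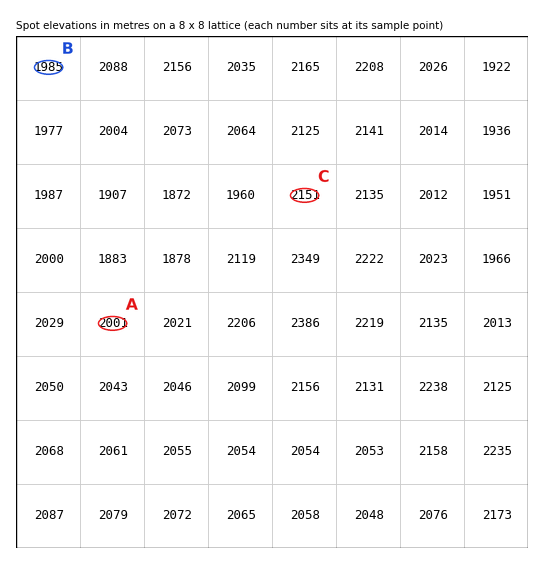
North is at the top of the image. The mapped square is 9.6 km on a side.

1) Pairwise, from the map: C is above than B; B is below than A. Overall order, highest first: C A B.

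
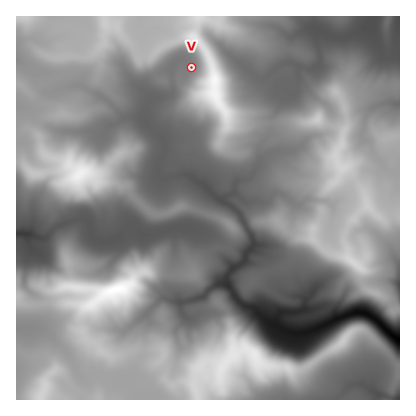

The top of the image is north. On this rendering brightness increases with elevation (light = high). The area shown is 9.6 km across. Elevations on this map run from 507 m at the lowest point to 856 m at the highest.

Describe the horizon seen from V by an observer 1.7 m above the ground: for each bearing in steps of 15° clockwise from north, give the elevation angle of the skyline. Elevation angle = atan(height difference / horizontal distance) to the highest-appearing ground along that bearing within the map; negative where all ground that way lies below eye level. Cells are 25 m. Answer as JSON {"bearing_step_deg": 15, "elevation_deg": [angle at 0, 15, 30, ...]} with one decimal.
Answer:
{"bearing_step_deg": 15, "elevation_deg": [10.2, 10.9, 12.4, 14.0, 15.1, 15.4, 15.4, 15.0, 14.7, 13.9, 12.4, 9.1, 6.5, 2.7, 1.1, 2.2, 1.2, 0.6, 2.2, 4.3, 5.0, 5.7, 6.5, 7.7]}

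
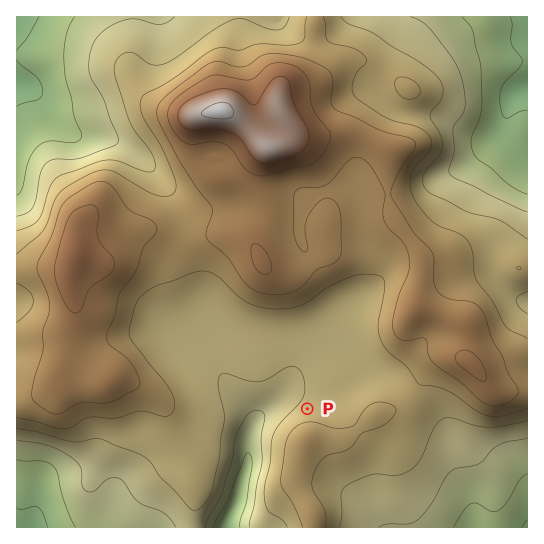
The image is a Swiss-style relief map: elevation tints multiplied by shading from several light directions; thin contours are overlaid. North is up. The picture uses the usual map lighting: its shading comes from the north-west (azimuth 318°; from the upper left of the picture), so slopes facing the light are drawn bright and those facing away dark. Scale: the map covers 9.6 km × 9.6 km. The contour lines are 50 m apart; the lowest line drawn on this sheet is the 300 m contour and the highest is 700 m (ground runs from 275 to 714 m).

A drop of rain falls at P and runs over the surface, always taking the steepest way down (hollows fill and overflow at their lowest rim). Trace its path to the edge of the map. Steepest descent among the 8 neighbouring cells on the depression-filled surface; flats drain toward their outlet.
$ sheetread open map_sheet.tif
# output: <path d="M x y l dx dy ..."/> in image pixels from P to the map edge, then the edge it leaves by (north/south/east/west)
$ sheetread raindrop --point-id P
<path d="M307 409l-9-10-15 0-14 12-2 0-14 15-3 7 0 4-1 1 0 23-2 1 0 4-1 1-1 8-3 6-3 16-4 8 0 2-2 3-4 8 0 3-2 1 0 5"/>
exit: south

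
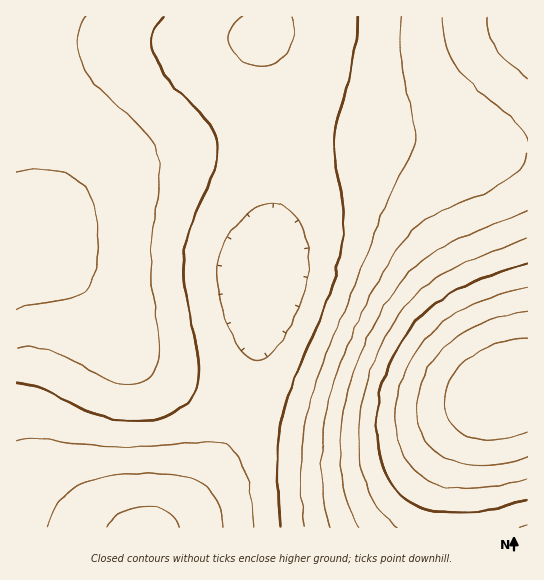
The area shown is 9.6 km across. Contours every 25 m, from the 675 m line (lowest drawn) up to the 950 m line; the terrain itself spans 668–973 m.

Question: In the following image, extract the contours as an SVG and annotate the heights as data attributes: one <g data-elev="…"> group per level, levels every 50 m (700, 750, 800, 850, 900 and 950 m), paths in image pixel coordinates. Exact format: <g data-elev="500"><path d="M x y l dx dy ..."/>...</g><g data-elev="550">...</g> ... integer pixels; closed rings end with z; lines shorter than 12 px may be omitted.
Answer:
<g data-elev="700"><path d="M47 527l5-14 7-12 8-8 11-7 13-6 16-4 43-3 32 3 12 3 9 6 8 7 6 10 5 12 1 13"/></g><g data-elev="750"><path d="M17 383l12 1 12 4 38 19 18 7 17 5 17 2 22-2 20-6 14-10 9-13 3-12 0-16-14-72-1-31 3-17 5-19 24-58 2-19-2-11-7-12-40-44-13-20-4-12 1-10 4-11 7-9"/><path d="M358 17l-6 48-15 57-3 16 0 16 9 53 0 22-2 21-4 21-8 24-39 95-9 29-3 20-1 23 3 65"/></g><g data-elev="800"><path d="M17 309l52-10 9-3 7-5 6-8 4-10 3-16 1-19-1-19-4-16-7-13-9-9-12-7-13-4-16 0-20 2"/><path d="M527 154l-7 15-14 12-16 9-48 20-25 18-22 25-23 40-17 34-14 34-10 30-6 27-3 29 0 30 3 26 6 24"/><path d="M443 17l0 12 2 13 5 13 7 12 16 19 42 36 8 10 4 10"/></g><g data-elev="850"><path d="M527 239l-64 24-17 9-16 11-15 13-13 15-13 19-11 22-10 26-6 25-3 27 1 25 4 24 8 20 11 16 15 12"/></g><g data-elev="900"><path d="M527 287l-33 9-24 10-20 11-17 14-16 19-12 21-7 23-3 23 2 21 7 19 11 14 15 11 19 5 22 2 28-4 28-7"/></g><g data-elev="950"><path d="M527 339l-14 1-16 4-15 6-12 7-11 10-8 11-5 12-2 12 2 12 5 9 8 8 11 6 13 2 15 0 15-2 14-6"/></g>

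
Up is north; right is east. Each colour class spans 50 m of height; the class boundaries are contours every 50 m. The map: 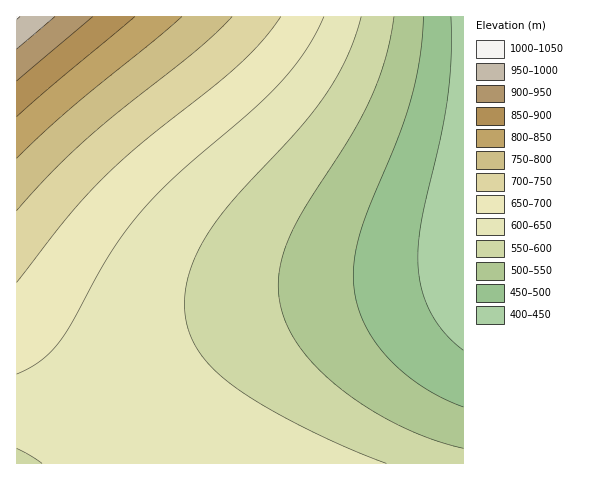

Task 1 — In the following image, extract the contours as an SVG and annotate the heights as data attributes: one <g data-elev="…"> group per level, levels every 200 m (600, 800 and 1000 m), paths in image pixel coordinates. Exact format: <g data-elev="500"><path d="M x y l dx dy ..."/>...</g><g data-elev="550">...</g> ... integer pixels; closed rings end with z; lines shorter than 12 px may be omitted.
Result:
<g data-elev="600"><path d="M386 463l-43-17-44-21-38-21-30-20-20-17-14-18-8-19-4-21 0-17 4-18 7-18 10-19 25-35 64-69 27-34 13-19 11-21 9-21 6-21"/><path d="M17 448l25 15"/></g><g data-elev="800"><path d="M17 158l53-49 112-92"/></g>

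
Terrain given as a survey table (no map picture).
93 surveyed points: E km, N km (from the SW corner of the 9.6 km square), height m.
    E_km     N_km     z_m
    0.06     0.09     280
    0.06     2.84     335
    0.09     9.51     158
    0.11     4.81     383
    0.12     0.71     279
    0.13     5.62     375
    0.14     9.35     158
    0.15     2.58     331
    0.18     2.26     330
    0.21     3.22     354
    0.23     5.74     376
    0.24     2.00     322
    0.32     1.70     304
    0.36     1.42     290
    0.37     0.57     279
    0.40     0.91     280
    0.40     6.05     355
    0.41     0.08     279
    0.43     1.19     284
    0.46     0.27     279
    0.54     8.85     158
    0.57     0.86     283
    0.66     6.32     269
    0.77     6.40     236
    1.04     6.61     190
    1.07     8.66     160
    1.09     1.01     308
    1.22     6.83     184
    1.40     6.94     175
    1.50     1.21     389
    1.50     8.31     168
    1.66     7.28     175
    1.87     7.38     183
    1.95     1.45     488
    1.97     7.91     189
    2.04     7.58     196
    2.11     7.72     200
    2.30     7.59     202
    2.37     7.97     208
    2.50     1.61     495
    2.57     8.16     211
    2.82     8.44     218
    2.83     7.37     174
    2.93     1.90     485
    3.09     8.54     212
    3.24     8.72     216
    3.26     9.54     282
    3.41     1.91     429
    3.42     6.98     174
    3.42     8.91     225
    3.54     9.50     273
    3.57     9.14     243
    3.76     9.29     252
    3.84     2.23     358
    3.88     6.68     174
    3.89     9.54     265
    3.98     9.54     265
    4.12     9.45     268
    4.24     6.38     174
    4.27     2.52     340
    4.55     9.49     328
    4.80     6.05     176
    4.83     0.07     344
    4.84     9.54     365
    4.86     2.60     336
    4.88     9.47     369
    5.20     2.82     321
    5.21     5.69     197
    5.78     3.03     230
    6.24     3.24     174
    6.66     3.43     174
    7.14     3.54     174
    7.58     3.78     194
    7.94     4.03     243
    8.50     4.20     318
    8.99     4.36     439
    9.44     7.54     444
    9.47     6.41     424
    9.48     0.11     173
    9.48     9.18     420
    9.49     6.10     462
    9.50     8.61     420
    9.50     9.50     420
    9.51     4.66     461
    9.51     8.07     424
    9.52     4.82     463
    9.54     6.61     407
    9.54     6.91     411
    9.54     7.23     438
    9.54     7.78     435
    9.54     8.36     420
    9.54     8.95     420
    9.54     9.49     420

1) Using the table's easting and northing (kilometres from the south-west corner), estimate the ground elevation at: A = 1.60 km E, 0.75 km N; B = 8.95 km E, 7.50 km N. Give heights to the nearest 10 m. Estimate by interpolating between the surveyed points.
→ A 380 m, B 430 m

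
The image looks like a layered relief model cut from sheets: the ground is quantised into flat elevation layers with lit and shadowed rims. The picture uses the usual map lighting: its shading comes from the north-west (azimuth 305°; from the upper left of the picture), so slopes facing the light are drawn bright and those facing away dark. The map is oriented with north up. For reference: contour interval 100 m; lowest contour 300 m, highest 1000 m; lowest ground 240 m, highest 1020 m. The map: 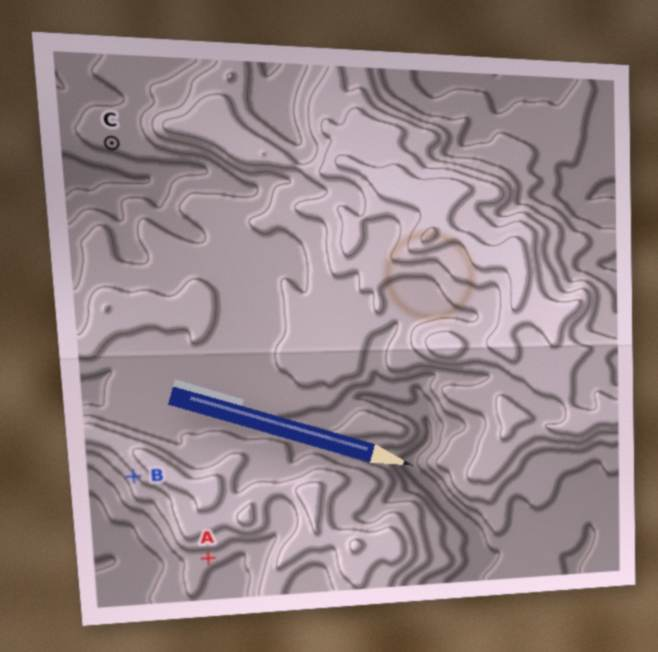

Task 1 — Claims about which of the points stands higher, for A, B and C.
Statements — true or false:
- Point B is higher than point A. true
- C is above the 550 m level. false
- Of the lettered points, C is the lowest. true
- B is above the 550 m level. true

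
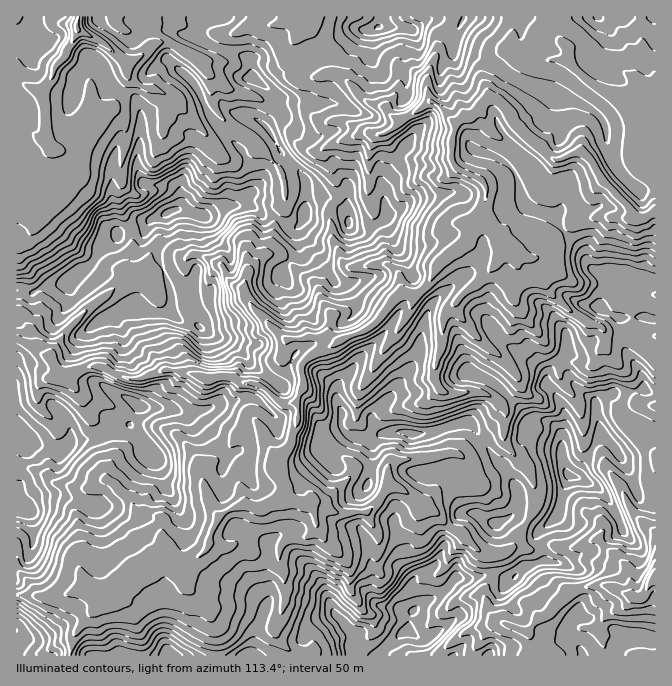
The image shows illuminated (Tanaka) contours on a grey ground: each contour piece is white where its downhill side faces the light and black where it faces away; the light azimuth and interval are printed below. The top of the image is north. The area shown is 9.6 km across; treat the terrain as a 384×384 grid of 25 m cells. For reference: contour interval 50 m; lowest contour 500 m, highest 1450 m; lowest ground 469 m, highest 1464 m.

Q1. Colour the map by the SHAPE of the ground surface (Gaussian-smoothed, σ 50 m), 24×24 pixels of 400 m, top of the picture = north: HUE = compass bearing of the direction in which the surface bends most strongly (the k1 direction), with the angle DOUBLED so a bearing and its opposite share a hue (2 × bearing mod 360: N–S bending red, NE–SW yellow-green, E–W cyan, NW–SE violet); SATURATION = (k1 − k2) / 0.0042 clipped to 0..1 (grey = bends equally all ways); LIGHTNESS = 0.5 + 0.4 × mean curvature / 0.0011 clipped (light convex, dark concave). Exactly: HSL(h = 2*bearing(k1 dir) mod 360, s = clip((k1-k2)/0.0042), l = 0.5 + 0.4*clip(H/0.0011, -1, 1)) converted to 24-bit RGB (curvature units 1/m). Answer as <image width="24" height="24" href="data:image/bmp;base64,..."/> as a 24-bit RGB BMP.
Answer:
<image width="24" height="24" href="data:image/bmp;base64,Qk32BgAAAAAAADYAAAAoAAAAGAAAABgAAAABABgAAAAAAMAGAAATCwAAEwsAAAAAAAAAAAAAl9WSRDXXCMrwrpzbPiyf4fHag2i9ODFe2a6XVTqezzpVGxoquOidTzDJ4lmDy/hGBIECPOmqxz66YDp9X7V2V7RpyWKweYjC1aqvqkuNMUqDWW44TVwxqrxCdUdNTjdPjZNae8YzZkGTtarnc/HflgqY5dmzcro17qP4WBBxYX0gL4ZRcUrOctS1KMOKu2mZRjkEL2YlellUW3xRZ5B8l553a0t5bm+Vj7Su1KmnHiFh2fXWRQhmJsKa2amVz2Kt8mWLBgeS9tXVNHE5HCkKd5AMaTkTIXYA8oSxQnp8U0dlmJh6T3VOiIZDMXw2ZJGJf5RegDsnfNjAn7teJg0YsZ0sSs5Z8pe6VvGGYRVvzp4o+pX1vNf3w7HtaCR2BYryv+M8cEx5KyxVhqljYop3VUN3ws2YGkZ1YreuopvPTLcyShM4qdLVPBmomcl2L49nXQEFv0JBMpZo919VmKAzGoJx97WXLA7P2vHwgmS3XIHY0tPkcyWAvYM3ltmvUxl7aX8eL1Icil43TRhX7LEHBWQ+1aiYJQ4Xot/uksbi5JewES1B9tjIOBQrZv+OxBK+tqtXhSggL1ssRRgipFxlteepMixfvm19YXi8UW3HsDWQq5NXIcabnEb1tBlXksnSX6JZQycrr+CfIg0u89vG0vn3NAAvW9eAsmNxva3raVKcME9Wj8On3e7jPBVCUKhcvL2WWSVjIBq4vuG5bihP1ZwsMFcOQV4TXkMseMiJtBqRNjV84vfUhBJWpPHdZziPqdDNlDBwflnXvJTXoeFuLBINjb5QbZlfQYJH1m59Ahkx7J27je3soJLt0uH53tL51cf1qOS9QBafV5PF8/TXZBDAk7M7fFyyGJlm1fbfURhKWM+x09z4qKjqmbDe7df0fXfm/xALAEFY4GgtH+6f4J2olKcpE0IiKioJmSYDCs+EYwkV+vYxe9L3oFPJs1ww05lfMRYHGIUAd0kALTIBXl8ALhcFLzMAMygAMf+/KQB61vXr8KW2Dzk15rmyCAMw8drw1PX3XRZhoOvE0OsfHE8nmClBW/W8gx8cZhFq5LzFRK+ruch6b0eeli+M2/DlkOjxKFHCqH4FES8EcqMcxyL7uEhSBhrmmOWESxEkR7TaM7C57ryTP2GwL7Bnj2A5LySA79aLANK56tLxroPMl4jhvPDxqtzAlVrCMwAUjNFFEaWv/+89ADMPCHK2+bCTBBmSn+m5PZ2hYxlN2/nFMwAPUel1iWDIlZLxoI3MU9J8D1IYtoR8o4pdlrNmv9WILgIx6eHV0+3ZVRRxnuWqkJlJADMFyv88DHifs85vOx5PdOmVyADG84vIhl9Nd3hHTC50tp3J7sPclFCcRW9Bkb16x+NAMwAYAH2dqdOXz0pNXdaJbVAL2yEGgPcoDDIszX17O6RVjlt3dHZRQBY+w/LVucDfoK3fK082XG1NwUaS8drf2DPYdHAoaDMedNpbEwwnWGQf0teSOCOh4nqSUGTJvejBUESfJI1/w4F4cD9ZhH5oN5aEn9KEaZVcrEdNaYJsPWlXNXB37ejPs4bu89P4tMzx6tb1RzzacO/l8rbYIxeR2vXWfi3A5bbIOlZdbGs7Gl1mqXiMf7XAebODp7s5jIIWNzcFe4t2Xm9yLUpCkcAlr2oINePSxtyJRTWd3JvUpU6/b80wT2PK4L6VIki2lsNDYCraqLDrTRBprL+HXIJ+uK6SQ593awAzrsvlhJaDaGF+UFp0sdtdef9ADyMk7rylMxgneZAvoyVCgvOkXh5N4tG3IyOx1XZ6Q8FOMAMue83IjMezW9bUWGoCLwQjtOqyd2hymY9miEZ9WYFqabNX7rhXHi5CroQ9xiOJkiQkr/OkfCdaJs12YnQLFS8E8oXE5r/OCVWQumSds9orVA4p48i0KW+QmcaIcnF+gryylUGyd4aUQWVZst+gTzd9fygvZfXspNjoyTkphXPCp0HAnNvwxwCzU7QAgkAAYVoOEoIMVAwqjLWJiYWkmc7QjVV6f3V0qGo7GJS7nXCCi9CivQ2VciVOz/zhLQkv6Y5ZjuvBbyY3fHs7RhAh2di+o+9jUQCcf9RlOCFiqd/Wk7LCfp2pbjg9dJxggXVrsZKGAlRA0Nn2sQFIEXIurPxfMAMDRtzAleCarUKkf12orHK6mlKGqLNKbTE0B83R8erJOYGcdlNAZXhKdVVZpGxokHlZi2J6tnay582rIAAzb/XQt4nJRWjIrKvhzbQ+NokmfkdEXn53ZUlvxW/c9szgeOLwbErp5Z2YY4W2SXKmdnWjcVKTxoHJkMPIany2"/>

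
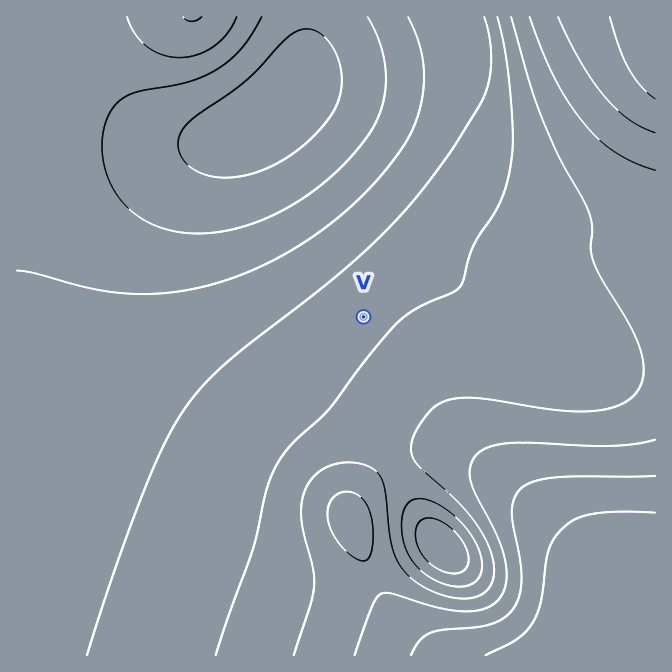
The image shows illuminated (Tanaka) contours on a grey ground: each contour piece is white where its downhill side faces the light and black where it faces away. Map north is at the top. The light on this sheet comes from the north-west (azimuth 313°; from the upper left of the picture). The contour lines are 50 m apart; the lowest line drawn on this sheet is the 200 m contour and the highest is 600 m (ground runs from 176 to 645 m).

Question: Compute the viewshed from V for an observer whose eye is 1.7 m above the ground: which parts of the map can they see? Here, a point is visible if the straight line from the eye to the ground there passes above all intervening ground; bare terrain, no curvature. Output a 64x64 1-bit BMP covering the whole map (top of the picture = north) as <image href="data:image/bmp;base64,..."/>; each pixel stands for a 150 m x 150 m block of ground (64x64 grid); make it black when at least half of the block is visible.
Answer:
<image width="64" height="64" href="data:image/bmp;base64,Qk0+AgAAAAAAAD4AAAAoAAAAQAAAAEAAAAABAAEAAAAAAAACAAATCwAAEwsAAAIAAAAAAAAA////AAAAAAAAAAAAAf/4AAAAAAAD//wAAAAAAAf//AAAAAAAB/B8AAAAAAAHwD4AAAAAAAcAHgAAAAAAAgAeAAAAAAAAAB4AAAAAAAAAHgAAAAAAAAAeAAAAAAAAAD4AwAAAAAAAPgDgAAAAAAA+APAAAAAAAH/g/AAAADAA///+AAAB8AD///8AAAP4Af///8AAB/gD////4AAP+Af//v/4AB/4D//g//wAP/gf/wD//wA/+H/4AP//gD/5/+AA///gD///gAD///gAf/4AAP///gA/+AAA////wD/wAAD////wP8AAAP////g/gAAA//////8AAAD//////gAAAP/////8AAAA//////wAAAD//////AAAAP/////8AAAA////gPwAAAD///wAPgAAAP//8AAPAAAB///gAAeAAA7//4AAA+AA/P//gAAD/A/4//8AAAH///j//gAAAf///P/+AAAA///+//4AAAD//////gAAAH/////8AAAAf/////wAAAB//////AAAAD/////+AAAAP/////4AAAA//////gAAAD//////AAAAP/////+AAAA//////8AAAD//////8AAAf//////4AAB7//////wAAPP//////gAA8///////AAHz//////+AA/P//v///8AH8//8////4A////j/4f/wP///8A=="/>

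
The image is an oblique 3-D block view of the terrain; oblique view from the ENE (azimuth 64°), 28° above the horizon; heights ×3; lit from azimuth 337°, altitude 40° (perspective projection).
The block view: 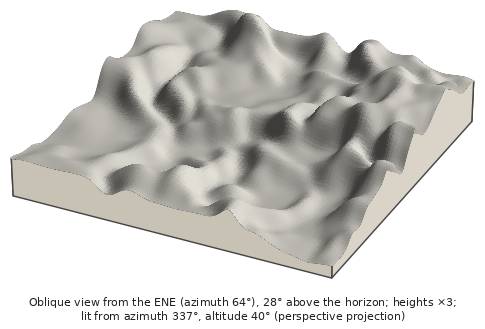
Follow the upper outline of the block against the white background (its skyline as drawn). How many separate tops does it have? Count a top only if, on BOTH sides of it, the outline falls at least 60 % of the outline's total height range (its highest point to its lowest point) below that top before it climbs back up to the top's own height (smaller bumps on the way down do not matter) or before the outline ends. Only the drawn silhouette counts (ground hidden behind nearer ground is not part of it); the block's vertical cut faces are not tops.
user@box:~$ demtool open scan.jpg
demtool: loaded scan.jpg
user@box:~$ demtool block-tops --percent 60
0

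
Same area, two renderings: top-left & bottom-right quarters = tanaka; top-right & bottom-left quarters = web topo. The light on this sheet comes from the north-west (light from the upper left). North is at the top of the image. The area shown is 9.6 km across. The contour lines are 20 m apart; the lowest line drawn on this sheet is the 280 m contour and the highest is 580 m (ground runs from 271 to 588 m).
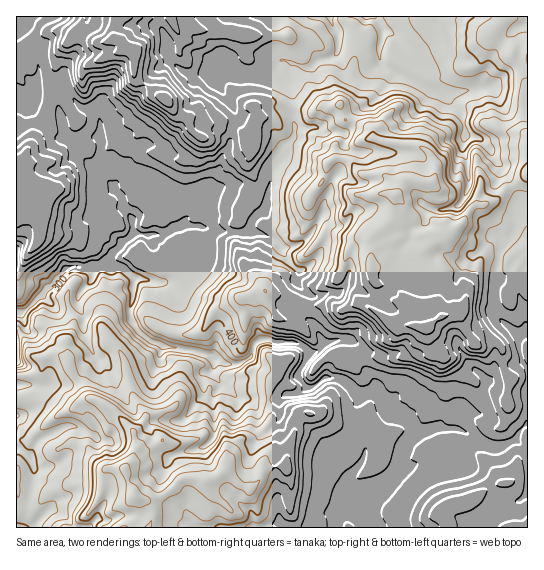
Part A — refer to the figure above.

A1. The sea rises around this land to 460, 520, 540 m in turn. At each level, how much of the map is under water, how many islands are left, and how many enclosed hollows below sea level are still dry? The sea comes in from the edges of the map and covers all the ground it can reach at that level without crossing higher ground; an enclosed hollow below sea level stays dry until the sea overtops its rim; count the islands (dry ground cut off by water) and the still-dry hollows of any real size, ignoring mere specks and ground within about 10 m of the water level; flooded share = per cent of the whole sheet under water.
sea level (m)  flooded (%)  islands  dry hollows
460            69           1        0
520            88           1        0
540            92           1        0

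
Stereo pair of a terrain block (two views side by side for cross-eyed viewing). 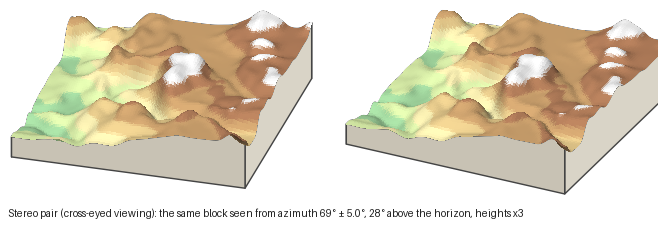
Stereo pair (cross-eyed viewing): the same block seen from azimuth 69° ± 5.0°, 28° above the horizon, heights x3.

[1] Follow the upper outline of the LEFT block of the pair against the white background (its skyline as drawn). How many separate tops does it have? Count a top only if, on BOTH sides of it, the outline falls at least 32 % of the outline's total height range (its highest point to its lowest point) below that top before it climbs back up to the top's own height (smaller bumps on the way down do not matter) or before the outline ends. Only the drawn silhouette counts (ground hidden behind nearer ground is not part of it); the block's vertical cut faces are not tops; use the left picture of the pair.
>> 0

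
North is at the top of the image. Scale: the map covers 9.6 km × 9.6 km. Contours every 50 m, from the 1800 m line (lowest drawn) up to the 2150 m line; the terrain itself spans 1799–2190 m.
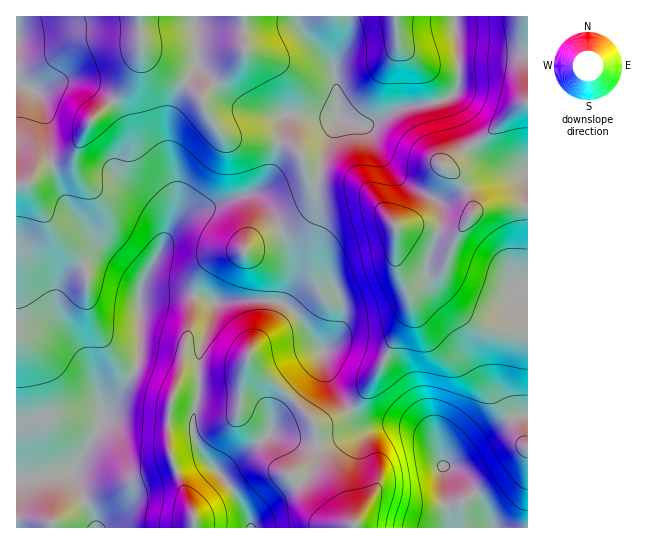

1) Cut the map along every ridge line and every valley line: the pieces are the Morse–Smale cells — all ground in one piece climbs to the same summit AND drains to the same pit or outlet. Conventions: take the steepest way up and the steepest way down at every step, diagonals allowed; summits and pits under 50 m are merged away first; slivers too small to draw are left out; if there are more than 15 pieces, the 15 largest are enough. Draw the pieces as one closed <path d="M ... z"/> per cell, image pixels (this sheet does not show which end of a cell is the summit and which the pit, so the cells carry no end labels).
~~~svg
<path d="M527 16l-72 1 4 34 0 34-3 6-11 9-14 4-24 3-41 18-17-4-10-5-20 1-32-2-4 6-3 16 1 6 8 1 10 7 10 20 10 4 30 4 13 6 34 42 0 36 13 32 2 14-4 12-14 20-10 24-22 33-10 12 6 7 10 7 39 1 16 7 10 10 11 23 1 24 5 37 2 2 77-1z"/><path d="M283 143l-4 2-3 16-8 18-10 12-67 21-9 5-10 10-29 55-2 9-8-8-19-10-17-5-12 1-10 4-14 14-4 11 0 12 6 13 25 40 8 23 7 34 22-31 12-23 3-12 0-55 15-4 38 0 12 2 9 6 24-3 27 0 16 3 9 5 9 9 13 21 11 12 4 23 10 20 13 16 19-23 14-21 10-24 14-20 4-12-2-14-13-32 0-36-34-42-13-6-30-4-10-4-10-20-5-4z"/><path d="M297 16l-280 0-1 65 21 11 4 7 6 23 1 27 5 14 14-4 6-5 18-33 36-35 12-24 3-15 3 7 12 11 30 19 14 13 7 18 15 20 18 5 22 0 16 3 4-22 4-6 32 2 16 0 4-2-4-44-6-9-25-27-5-9z"/><path d="M142 47l-3 15-12 24-36 35-18 33-6 5-15 4 11 34 9 16 16 18 8 14 9 8 26 19 11 13 30-58 10-10 9-5 67-21 7-8 8-14 7-26-17-3-22 0-18-5-15-20-7-18-14-13-30-19-12-11z"/><path d="M51 163l-13 6-9 14-13 2 1 296 53-8 14-18 19-33 0-11-15-48-25-40-6-13 0-12 4-11 14-14 10-4 12-1 17 5 19 10 6 6 2 0-1-8-9-9-27-19-32-40-9-16z"/><path d="M193 295l-38 0-15 4 0 55-3 12-12 23-20 26-21 40-12 16 25 57 98-1-2-12-20-50-5-24 0-22 5-26 8-12 18-3 0-23 16-49-4-6z"/><path d="M265 300l-27 0-23 3-16 52 0 23 22 1 13-3 9-7 3-6-6 31 0 20 25 29 14 23 18 16 18 25 10 10 17 7 11 0-17-33-20-24 0-40-3-5 12 1 8-3 14-8 2-3-12-16-10-20-4-23-11-12-13-21-9-9-9-5z"/><path d="M454 16l-156 0-1 5 7 14 25 27 6 9 4 44 10 6 17 4 41-18 24-3 14-4 11-9 3-6 0-34z"/><path d="M350 409l-17 11-18 3 0 40 2 7 19 21 19 36 95 1-7-63-11-23-10-10-16-7-39-1-10-7z"/><path d="M245 365l-11 11-35 3 0 16-6 20 0 18 11 24 20 21 16 23 11 26 103 1 0-4-12 0-17-7-10-10-18-25-18-16-14-23-22-25-4-7 0-5z"/><path d="M198 379l-13 1-8 5-5 12-4 22 0 22 3 16 17 42 7 28 55 1-2-11-8-16-16-23-20-21-9-19-2-23 6-20z"/><path d="M71 472l-55 10 1 46 79-1-3-10z"/><path d="M18 81l-2 1 0 101 10 1 12-15 14-7-4-13-1-27-6-23-4-7z"/>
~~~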